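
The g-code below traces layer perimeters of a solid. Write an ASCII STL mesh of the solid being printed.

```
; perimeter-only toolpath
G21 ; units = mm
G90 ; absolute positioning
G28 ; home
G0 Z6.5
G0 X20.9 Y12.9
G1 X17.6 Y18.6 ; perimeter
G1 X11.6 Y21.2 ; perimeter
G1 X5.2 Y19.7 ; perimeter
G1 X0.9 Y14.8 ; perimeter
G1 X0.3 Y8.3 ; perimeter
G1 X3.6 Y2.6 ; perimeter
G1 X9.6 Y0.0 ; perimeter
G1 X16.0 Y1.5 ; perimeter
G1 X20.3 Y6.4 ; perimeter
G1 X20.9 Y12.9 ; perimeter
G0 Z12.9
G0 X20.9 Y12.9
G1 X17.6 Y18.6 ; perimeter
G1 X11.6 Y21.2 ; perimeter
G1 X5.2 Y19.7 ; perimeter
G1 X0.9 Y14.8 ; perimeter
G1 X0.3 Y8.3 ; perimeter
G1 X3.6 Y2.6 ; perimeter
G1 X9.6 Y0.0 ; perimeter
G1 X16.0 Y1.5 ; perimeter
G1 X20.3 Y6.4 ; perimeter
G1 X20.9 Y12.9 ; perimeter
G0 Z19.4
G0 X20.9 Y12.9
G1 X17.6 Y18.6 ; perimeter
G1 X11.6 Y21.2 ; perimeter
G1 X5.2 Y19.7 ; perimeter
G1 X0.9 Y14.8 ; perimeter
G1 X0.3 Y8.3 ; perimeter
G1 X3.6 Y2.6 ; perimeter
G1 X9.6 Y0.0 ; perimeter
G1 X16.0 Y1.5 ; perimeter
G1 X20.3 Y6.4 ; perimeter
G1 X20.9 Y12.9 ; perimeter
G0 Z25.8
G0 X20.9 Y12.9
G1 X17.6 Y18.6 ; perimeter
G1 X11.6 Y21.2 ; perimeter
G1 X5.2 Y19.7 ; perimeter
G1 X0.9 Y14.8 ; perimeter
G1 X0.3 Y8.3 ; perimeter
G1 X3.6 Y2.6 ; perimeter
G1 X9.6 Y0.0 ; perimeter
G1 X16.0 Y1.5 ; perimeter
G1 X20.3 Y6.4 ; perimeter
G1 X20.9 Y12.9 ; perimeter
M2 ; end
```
solid part
  facet normal 0.0000 0.0000 -1.0000
    outer loop
      vertex 11.6 21.2 0.0
      vertex 17.6 18.6 0.0
      vertex 20.9 12.9 0.0
    endloop
  endfacet
  facet normal 0.0000 0.0000 -1.0000
    outer loop
      vertex 5.2 19.7 0.0
      vertex 11.6 21.2 0.0
      vertex 20.9 12.9 0.0
    endloop
  endfacet
  facet normal 0.0000 0.0000 -1.0000
    outer loop
      vertex 0.9 14.8 0.0
      vertex 5.2 19.7 0.0
      vertex 20.9 12.9 0.0
    endloop
  endfacet
  facet normal 0.0000 0.0000 -1.0000
    outer loop
      vertex 0.3 8.3 0.0
      vertex 0.9 14.8 0.0
      vertex 20.9 12.9 0.0
    endloop
  endfacet
  facet normal 0.0000 0.0000 -1.0000
    outer loop
      vertex 3.6 2.6 0.0
      vertex 0.3 8.3 0.0
      vertex 20.9 12.9 0.0
    endloop
  endfacet
  facet normal 0.0000 0.0000 -1.0000
    outer loop
      vertex 9.6 0.0 0.0
      vertex 3.6 2.6 0.0
      vertex 20.9 12.9 0.0
    endloop
  endfacet
  facet normal 0.0000 0.0000 -1.0000
    outer loop
      vertex 16.0 1.5 0.0
      vertex 9.6 0.0 0.0
      vertex 20.9 12.9 0.0
    endloop
  endfacet
  facet normal 0.0000 0.0000 -1.0000
    outer loop
      vertex 20.3 6.4 0.0
      vertex 16.0 1.5 0.0
      vertex 20.9 12.9 0.0
    endloop
  endfacet
  facet normal 0.0000 0.0000 1.0000
    outer loop
      vertex 20.9 12.9 25.8
      vertex 17.6 18.6 25.8
      vertex 11.6 21.2 25.8
    endloop
  endfacet
  facet normal 0.0000 0.0000 1.0000
    outer loop
      vertex 20.9 12.9 25.8
      vertex 11.6 21.2 25.8
      vertex 5.2 19.7 25.8
    endloop
  endfacet
  facet normal 0.0000 0.0000 1.0000
    outer loop
      vertex 20.9 12.9 25.8
      vertex 5.2 19.7 25.8
      vertex 0.9 14.8 25.8
    endloop
  endfacet
  facet normal 0.0000 0.0000 1.0000
    outer loop
      vertex 20.9 12.9 25.8
      vertex 0.9 14.8 25.8
      vertex 0.3 8.3 25.8
    endloop
  endfacet
  facet normal 0.0000 0.0000 1.0000
    outer loop
      vertex 20.9 12.9 25.8
      vertex 0.3 8.3 25.8
      vertex 3.6 2.6 25.8
    endloop
  endfacet
  facet normal 0.0000 0.0000 1.0000
    outer loop
      vertex 20.9 12.9 25.8
      vertex 3.6 2.6 25.8
      vertex 9.6 0.0 25.8
    endloop
  endfacet
  facet normal 0.0000 0.0000 1.0000
    outer loop
      vertex 20.9 12.9 25.8
      vertex 9.6 0.0 25.8
      vertex 16.0 1.5 25.8
    endloop
  endfacet
  facet normal 0.0000 0.0000 1.0000
    outer loop
      vertex 20.9 12.9 25.8
      vertex 16.0 1.5 25.8
      vertex 20.3 6.4 25.8
    endloop
  endfacet
  facet normal 0.8654 0.5010 0.0000
    outer loop
      vertex 20.9 12.9 0.0
      vertex 17.6 18.6 0.0
      vertex 17.6 18.6 25.8
    endloop
  endfacet
  facet normal 0.8654 0.5010 0.0000
    outer loop
      vertex 20.9 12.9 0.0
      vertex 17.6 18.6 25.8
      vertex 20.9 12.9 25.8
    endloop
  endfacet
  facet normal 0.3976 0.9176 0.0000
    outer loop
      vertex 17.6 18.6 0.0
      vertex 11.6 21.2 0.0
      vertex 11.6 21.2 25.8
    endloop
  endfacet
  facet normal 0.3976 0.9176 0.0000
    outer loop
      vertex 17.6 18.6 0.0
      vertex 11.6 21.2 25.8
      vertex 17.6 18.6 25.8
    endloop
  endfacet
  facet normal -0.2282 0.9736 0.0000
    outer loop
      vertex 11.6 21.2 0.0
      vertex 5.2 19.7 0.0
      vertex 5.2 19.7 25.8
    endloop
  endfacet
  facet normal -0.2282 0.9736 0.0000
    outer loop
      vertex 11.6 21.2 0.0
      vertex 5.2 19.7 25.8
      vertex 11.6 21.2 25.8
    endloop
  endfacet
  facet normal -0.7516 0.6596 0.0000
    outer loop
      vertex 5.2 19.7 0.0
      vertex 0.9 14.8 0.0
      vertex 0.9 14.8 25.8
    endloop
  endfacet
  facet normal -0.7516 0.6596 0.0000
    outer loop
      vertex 5.2 19.7 0.0
      vertex 0.9 14.8 25.8
      vertex 5.2 19.7 25.8
    endloop
  endfacet
  facet normal -0.9958 0.0919 0.0000
    outer loop
      vertex 0.9 14.8 0.0
      vertex 0.3 8.3 0.0
      vertex 0.3 8.3 25.8
    endloop
  endfacet
  facet normal -0.9958 0.0919 0.0000
    outer loop
      vertex 0.9 14.8 0.0
      vertex 0.3 8.3 25.8
      vertex 0.9 14.8 25.8
    endloop
  endfacet
  facet normal -0.8654 -0.5010 0.0000
    outer loop
      vertex 0.3 8.3 0.0
      vertex 3.6 2.6 0.0
      vertex 3.6 2.6 25.8
    endloop
  endfacet
  facet normal -0.8654 -0.5010 0.0000
    outer loop
      vertex 0.3 8.3 0.0
      vertex 3.6 2.6 25.8
      vertex 0.3 8.3 25.8
    endloop
  endfacet
  facet normal -0.3976 -0.9176 0.0000
    outer loop
      vertex 3.6 2.6 0.0
      vertex 9.6 0.0 0.0
      vertex 9.6 0.0 25.8
    endloop
  endfacet
  facet normal -0.3976 -0.9176 0.0000
    outer loop
      vertex 3.6 2.6 0.0
      vertex 9.6 0.0 25.8
      vertex 3.6 2.6 25.8
    endloop
  endfacet
  facet normal 0.2282 -0.9736 0.0000
    outer loop
      vertex 9.6 0.0 0.0
      vertex 16.0 1.5 0.0
      vertex 16.0 1.5 25.8
    endloop
  endfacet
  facet normal 0.2282 -0.9736 0.0000
    outer loop
      vertex 9.6 0.0 0.0
      vertex 16.0 1.5 25.8
      vertex 9.6 0.0 25.8
    endloop
  endfacet
  facet normal 0.7516 -0.6596 0.0000
    outer loop
      vertex 16.0 1.5 0.0
      vertex 20.3 6.4 0.0
      vertex 20.3 6.4 25.8
    endloop
  endfacet
  facet normal 0.7516 -0.6596 0.0000
    outer loop
      vertex 16.0 1.5 0.0
      vertex 20.3 6.4 25.8
      vertex 16.0 1.5 25.8
    endloop
  endfacet
  facet normal 0.9958 -0.0919 0.0000
    outer loop
      vertex 20.3 6.4 0.0
      vertex 20.9 12.9 0.0
      vertex 20.9 12.9 25.8
    endloop
  endfacet
  facet normal 0.9958 -0.0919 0.0000
    outer loop
      vertex 20.3 6.4 0.0
      vertex 20.9 12.9 25.8
      vertex 20.3 6.4 25.8
    endloop
  endfacet
endsolid part

The G0 Z moves step by Δz≈6.5 mm. Every layer's G1 loop is the same polygon, so the solid is a straight extrusion of it from z=0 to z≈25.8. Closing with flat bottom and top caps and triangulating gives 36 facets — a regular 10-sided prism (a cylinder approximated with 10 flat sides), circumscribed radius ≈ 10.6 mm, height ≈ 25.8 mm.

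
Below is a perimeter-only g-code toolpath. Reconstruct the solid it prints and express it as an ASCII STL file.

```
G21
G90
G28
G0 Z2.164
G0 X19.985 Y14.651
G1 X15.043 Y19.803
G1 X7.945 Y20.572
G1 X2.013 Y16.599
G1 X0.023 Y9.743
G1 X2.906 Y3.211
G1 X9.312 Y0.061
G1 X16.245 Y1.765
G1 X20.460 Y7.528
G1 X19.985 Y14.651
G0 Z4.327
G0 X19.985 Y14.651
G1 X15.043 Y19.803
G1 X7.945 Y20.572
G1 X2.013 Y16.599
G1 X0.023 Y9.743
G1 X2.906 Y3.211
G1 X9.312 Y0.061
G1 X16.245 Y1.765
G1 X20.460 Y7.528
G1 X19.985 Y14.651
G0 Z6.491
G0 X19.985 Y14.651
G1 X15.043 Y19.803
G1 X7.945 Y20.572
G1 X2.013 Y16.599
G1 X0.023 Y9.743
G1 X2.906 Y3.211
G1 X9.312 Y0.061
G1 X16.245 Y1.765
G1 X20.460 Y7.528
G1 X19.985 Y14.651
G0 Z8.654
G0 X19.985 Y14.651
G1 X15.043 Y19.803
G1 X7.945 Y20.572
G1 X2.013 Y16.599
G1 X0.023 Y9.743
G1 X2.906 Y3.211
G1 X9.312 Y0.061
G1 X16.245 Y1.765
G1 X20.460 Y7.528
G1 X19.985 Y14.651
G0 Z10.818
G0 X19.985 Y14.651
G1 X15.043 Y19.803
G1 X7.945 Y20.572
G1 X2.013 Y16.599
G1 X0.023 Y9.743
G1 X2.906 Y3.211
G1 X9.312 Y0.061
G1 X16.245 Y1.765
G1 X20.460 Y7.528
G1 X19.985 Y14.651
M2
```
solid part
  facet normal 0.0000 0.0000 -1.0000
    outer loop
      vertex 7.945 20.572 0.000
      vertex 15.043 19.803 0.000
      vertex 19.985 14.651 0.000
    endloop
  endfacet
  facet normal 0.0000 0.0000 -1.0000
    outer loop
      vertex 2.013 16.599 0.000
      vertex 7.945 20.572 0.000
      vertex 19.985 14.651 0.000
    endloop
  endfacet
  facet normal 0.0000 0.0000 -1.0000
    outer loop
      vertex 0.023 9.743 0.000
      vertex 2.013 16.599 0.000
      vertex 19.985 14.651 0.000
    endloop
  endfacet
  facet normal 0.0000 0.0000 -1.0000
    outer loop
      vertex 2.906 3.211 0.000
      vertex 0.023 9.743 0.000
      vertex 19.985 14.651 0.000
    endloop
  endfacet
  facet normal 0.0000 0.0000 -1.0000
    outer loop
      vertex 9.312 0.061 0.000
      vertex 2.906 3.211 0.000
      vertex 19.985 14.651 0.000
    endloop
  endfacet
  facet normal 0.0000 0.0000 -1.0000
    outer loop
      vertex 16.245 1.765 0.000
      vertex 9.312 0.061 0.000
      vertex 19.985 14.651 0.000
    endloop
  endfacet
  facet normal 0.0000 0.0000 -1.0000
    outer loop
      vertex 20.460 7.528 0.000
      vertex 16.245 1.765 0.000
      vertex 19.985 14.651 0.000
    endloop
  endfacet
  facet normal 0.0000 0.0000 1.0000
    outer loop
      vertex 19.985 14.651 10.818
      vertex 15.043 19.803 10.818
      vertex 7.945 20.572 10.818
    endloop
  endfacet
  facet normal 0.0000 0.0000 1.0000
    outer loop
      vertex 19.985 14.651 10.818
      vertex 7.945 20.572 10.818
      vertex 2.013 16.599 10.818
    endloop
  endfacet
  facet normal 0.0000 0.0000 1.0000
    outer loop
      vertex 19.985 14.651 10.818
      vertex 2.013 16.599 10.818
      vertex 0.023 9.743 10.818
    endloop
  endfacet
  facet normal 0.0000 0.0000 1.0000
    outer loop
      vertex 19.985 14.651 10.818
      vertex 0.023 9.743 10.818
      vertex 2.906 3.211 10.818
    endloop
  endfacet
  facet normal 0.0000 0.0000 1.0000
    outer loop
      vertex 19.985 14.651 10.818
      vertex 2.906 3.211 10.818
      vertex 9.312 0.061 10.818
    endloop
  endfacet
  facet normal 0.0000 0.0000 1.0000
    outer loop
      vertex 19.985 14.651 10.818
      vertex 9.312 0.061 10.818
      vertex 16.245 1.765 10.818
    endloop
  endfacet
  facet normal 0.0000 0.0000 1.0000
    outer loop
      vertex 19.985 14.651 10.818
      vertex 16.245 1.765 10.818
      vertex 20.460 7.528 10.818
    endloop
  endfacet
  facet normal 0.7217 0.6922 0.0000
    outer loop
      vertex 19.985 14.651 0.000
      vertex 15.043 19.803 0.000
      vertex 15.043 19.803 10.818
    endloop
  endfacet
  facet normal 0.7217 0.6922 0.0000
    outer loop
      vertex 19.985 14.651 0.000
      vertex 15.043 19.803 10.818
      vertex 19.985 14.651 10.818
    endloop
  endfacet
  facet normal 0.1077 0.9942 0.0000
    outer loop
      vertex 15.043 19.803 0.000
      vertex 7.945 20.572 0.000
      vertex 7.945 20.572 10.818
    endloop
  endfacet
  facet normal 0.1077 0.9942 0.0000
    outer loop
      vertex 15.043 19.803 0.000
      vertex 7.945 20.572 10.818
      vertex 15.043 19.803 10.818
    endloop
  endfacet
  facet normal -0.5565 0.8309 0.0000
    outer loop
      vertex 7.945 20.572 0.000
      vertex 2.013 16.599 0.000
      vertex 2.013 16.599 10.818
    endloop
  endfacet
  facet normal -0.5565 0.8309 0.0000
    outer loop
      vertex 7.945 20.572 0.000
      vertex 2.013 16.599 10.818
      vertex 7.945 20.572 10.818
    endloop
  endfacet
  facet normal -0.9604 0.2788 0.0000
    outer loop
      vertex 2.013 16.599 0.000
      vertex 0.023 9.743 0.000
      vertex 0.023 9.743 10.818
    endloop
  endfacet
  facet normal -0.9604 0.2788 0.0000
    outer loop
      vertex 2.013 16.599 0.000
      vertex 0.023 9.743 10.818
      vertex 2.013 16.599 10.818
    endloop
  endfacet
  facet normal -0.9149 -0.4038 0.0000
    outer loop
      vertex 0.023 9.743 0.000
      vertex 2.906 3.211 0.000
      vertex 2.906 3.211 10.818
    endloop
  endfacet
  facet normal -0.9149 -0.4038 0.0000
    outer loop
      vertex 0.023 9.743 0.000
      vertex 2.906 3.211 10.818
      vertex 0.023 9.743 10.818
    endloop
  endfacet
  facet normal -0.4413 -0.8974 0.0000
    outer loop
      vertex 2.906 3.211 0.000
      vertex 9.312 0.061 0.000
      vertex 9.312 0.061 10.818
    endloop
  endfacet
  facet normal -0.4413 -0.8974 0.0000
    outer loop
      vertex 2.906 3.211 0.000
      vertex 9.312 0.061 10.818
      vertex 2.906 3.211 10.818
    endloop
  endfacet
  facet normal 0.2387 -0.9711 0.0000
    outer loop
      vertex 9.312 0.061 0.000
      vertex 16.245 1.765 0.000
      vertex 16.245 1.765 10.818
    endloop
  endfacet
  facet normal 0.2387 -0.9711 0.0000
    outer loop
      vertex 9.312 0.061 0.000
      vertex 16.245 1.765 10.818
      vertex 9.312 0.061 10.818
    endloop
  endfacet
  facet normal 0.8072 -0.5903 0.0000
    outer loop
      vertex 16.245 1.765 0.000
      vertex 20.460 7.528 0.000
      vertex 20.460 7.528 10.818
    endloop
  endfacet
  facet normal 0.8072 -0.5903 0.0000
    outer loop
      vertex 16.245 1.765 0.000
      vertex 20.460 7.528 10.818
      vertex 16.245 1.765 10.818
    endloop
  endfacet
  facet normal 0.9978 0.0665 0.0000
    outer loop
      vertex 20.460 7.528 0.000
      vertex 19.985 14.651 0.000
      vertex 19.985 14.651 10.818
    endloop
  endfacet
  facet normal 0.9978 0.0665 0.0000
    outer loop
      vertex 20.460 7.528 0.000
      vertex 19.985 14.651 10.818
      vertex 20.460 7.528 10.818
    endloop
  endfacet
endsolid part

The G0 Z moves step by Δz≈2.164 mm. Every layer's G1 loop is the same polygon, so the solid is a straight extrusion of it from z=0 to z≈10.8. Closing with flat bottom and top caps and triangulating gives 32 facets — a regular 9-sided prism (a cylinder approximated with 9 flat sides), circumscribed radius ≈ 10.4 mm, height ≈ 10.8 mm.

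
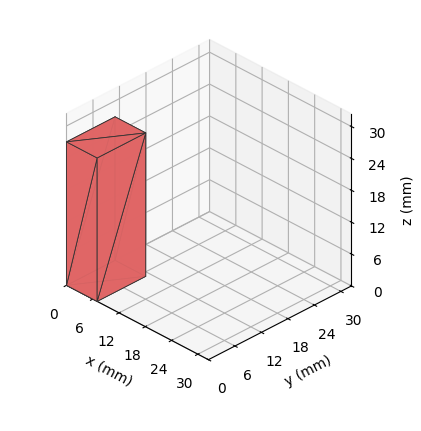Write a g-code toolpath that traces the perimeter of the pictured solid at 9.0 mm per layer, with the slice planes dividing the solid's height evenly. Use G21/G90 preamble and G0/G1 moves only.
Reading the render: the shape is a rectangular box, roughly 7 × 11 mm footprint and 27 mm tall (dimensions read to the nearest mm from the axis ticks). For the g-code, the solid's height is divided into equal slices at the stated Δz and each level perimeter traced with G1 moves after a G0 lift.

; perimeter-only toolpath
G21 ; units = mm
G90 ; absolute positioning
G28 ; home
; layer 1
G0 Z9.0
G0 X0.0 Y0.0
G1 X7.0 Y0.0
G1 X7.0 Y11.0
G1 X0.0 Y11.0
G1 X0.0 Y0.0
; layer 2
G0 Z18.0
G0 X0.0 Y0.0
G1 X7.0 Y0.0
G1 X7.0 Y11.0
G1 X0.0 Y11.0
G1 X0.0 Y0.0
; layer 3
G0 Z27.0
G0 X0.0 Y0.0
G1 X7.0 Y0.0
G1 X7.0 Y11.0
G1 X0.0 Y11.0
G1 X0.0 Y0.0
M2 ; end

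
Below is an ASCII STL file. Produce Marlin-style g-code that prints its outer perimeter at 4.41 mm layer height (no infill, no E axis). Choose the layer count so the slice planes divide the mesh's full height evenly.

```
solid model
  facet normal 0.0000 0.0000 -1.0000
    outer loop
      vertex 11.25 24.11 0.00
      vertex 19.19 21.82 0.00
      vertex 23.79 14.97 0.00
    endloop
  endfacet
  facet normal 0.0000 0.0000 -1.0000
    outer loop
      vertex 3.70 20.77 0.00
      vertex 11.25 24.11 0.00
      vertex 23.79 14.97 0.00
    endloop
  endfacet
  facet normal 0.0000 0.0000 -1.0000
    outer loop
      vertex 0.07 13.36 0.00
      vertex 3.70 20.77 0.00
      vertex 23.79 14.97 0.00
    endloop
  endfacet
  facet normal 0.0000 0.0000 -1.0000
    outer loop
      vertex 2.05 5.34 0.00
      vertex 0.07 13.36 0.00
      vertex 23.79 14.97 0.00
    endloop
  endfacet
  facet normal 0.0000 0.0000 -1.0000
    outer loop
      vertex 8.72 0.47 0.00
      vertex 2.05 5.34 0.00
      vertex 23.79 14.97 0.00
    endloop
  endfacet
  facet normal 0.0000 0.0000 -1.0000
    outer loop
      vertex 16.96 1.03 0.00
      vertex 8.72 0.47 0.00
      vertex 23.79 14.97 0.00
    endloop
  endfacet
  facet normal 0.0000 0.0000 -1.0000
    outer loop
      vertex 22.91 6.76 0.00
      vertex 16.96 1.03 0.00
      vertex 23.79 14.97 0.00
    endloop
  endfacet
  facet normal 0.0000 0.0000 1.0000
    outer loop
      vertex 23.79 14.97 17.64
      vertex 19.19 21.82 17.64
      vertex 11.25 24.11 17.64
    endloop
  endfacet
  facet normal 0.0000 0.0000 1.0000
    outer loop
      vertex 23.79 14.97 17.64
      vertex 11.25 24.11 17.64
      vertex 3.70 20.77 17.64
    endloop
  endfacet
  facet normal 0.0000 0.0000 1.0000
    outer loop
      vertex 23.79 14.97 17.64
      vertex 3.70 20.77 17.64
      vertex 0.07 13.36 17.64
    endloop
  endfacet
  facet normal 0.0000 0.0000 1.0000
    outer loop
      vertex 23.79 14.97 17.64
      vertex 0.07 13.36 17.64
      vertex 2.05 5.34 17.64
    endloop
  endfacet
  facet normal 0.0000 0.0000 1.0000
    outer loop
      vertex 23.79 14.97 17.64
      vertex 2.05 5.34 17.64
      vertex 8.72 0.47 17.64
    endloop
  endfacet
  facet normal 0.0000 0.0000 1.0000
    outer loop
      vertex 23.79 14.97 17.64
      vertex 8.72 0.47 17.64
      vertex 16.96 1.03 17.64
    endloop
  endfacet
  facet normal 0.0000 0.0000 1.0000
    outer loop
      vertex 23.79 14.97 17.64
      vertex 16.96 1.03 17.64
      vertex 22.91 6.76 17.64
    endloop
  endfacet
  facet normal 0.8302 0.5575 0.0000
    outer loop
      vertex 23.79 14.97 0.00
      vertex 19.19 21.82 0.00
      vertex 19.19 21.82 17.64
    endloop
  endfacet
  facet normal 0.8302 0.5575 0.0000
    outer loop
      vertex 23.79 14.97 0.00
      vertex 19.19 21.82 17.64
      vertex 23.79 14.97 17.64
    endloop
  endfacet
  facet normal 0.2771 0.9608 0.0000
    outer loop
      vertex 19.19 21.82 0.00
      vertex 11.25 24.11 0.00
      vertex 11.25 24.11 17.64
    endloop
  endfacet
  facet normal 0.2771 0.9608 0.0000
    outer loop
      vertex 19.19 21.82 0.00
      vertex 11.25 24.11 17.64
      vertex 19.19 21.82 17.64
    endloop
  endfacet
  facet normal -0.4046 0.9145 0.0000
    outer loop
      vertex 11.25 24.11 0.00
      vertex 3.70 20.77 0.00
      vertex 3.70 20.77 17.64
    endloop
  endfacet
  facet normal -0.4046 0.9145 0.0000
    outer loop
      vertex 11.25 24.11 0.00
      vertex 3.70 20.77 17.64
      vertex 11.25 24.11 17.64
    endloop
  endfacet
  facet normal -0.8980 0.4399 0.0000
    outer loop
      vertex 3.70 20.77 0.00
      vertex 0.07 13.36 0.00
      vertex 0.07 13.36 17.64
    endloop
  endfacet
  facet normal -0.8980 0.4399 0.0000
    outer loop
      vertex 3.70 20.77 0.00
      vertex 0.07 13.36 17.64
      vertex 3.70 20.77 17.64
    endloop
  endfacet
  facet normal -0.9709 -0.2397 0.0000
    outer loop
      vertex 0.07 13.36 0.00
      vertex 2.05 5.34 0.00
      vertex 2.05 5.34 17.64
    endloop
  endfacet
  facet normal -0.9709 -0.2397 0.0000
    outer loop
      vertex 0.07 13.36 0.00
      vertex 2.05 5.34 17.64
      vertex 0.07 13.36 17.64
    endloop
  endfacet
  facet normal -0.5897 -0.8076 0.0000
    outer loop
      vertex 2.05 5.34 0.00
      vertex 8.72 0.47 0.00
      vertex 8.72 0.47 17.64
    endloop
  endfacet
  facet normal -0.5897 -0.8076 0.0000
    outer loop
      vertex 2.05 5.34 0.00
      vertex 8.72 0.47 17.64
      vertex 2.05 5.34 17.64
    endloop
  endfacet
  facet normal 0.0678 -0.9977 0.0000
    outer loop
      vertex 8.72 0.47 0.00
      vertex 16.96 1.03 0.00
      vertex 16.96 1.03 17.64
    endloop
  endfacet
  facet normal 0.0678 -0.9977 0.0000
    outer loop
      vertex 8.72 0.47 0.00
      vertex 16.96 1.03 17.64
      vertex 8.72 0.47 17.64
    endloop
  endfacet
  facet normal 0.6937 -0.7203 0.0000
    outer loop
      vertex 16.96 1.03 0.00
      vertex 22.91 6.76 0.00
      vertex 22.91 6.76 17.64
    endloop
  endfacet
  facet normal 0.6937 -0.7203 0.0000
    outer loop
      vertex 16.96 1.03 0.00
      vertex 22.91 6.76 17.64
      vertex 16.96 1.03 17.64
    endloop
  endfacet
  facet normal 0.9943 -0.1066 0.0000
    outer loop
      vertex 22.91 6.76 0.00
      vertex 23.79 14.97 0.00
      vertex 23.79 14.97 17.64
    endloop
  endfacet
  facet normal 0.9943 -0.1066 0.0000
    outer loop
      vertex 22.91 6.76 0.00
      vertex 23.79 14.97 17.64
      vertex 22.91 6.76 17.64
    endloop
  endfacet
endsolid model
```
; perimeter-only toolpath
G21 ; units = mm
G90 ; absolute positioning
G28 ; home
; layer 1
G0 Z4.41
G0 X23.79 Y14.97
G1 X19.19 Y21.82
G1 X11.25 Y24.11
G1 X3.70 Y20.77
G1 X0.07 Y13.36
G1 X2.05 Y5.34
G1 X8.72 Y0.47
G1 X16.96 Y1.03
G1 X22.91 Y6.76
G1 X23.79 Y14.97
; layer 2
G0 Z8.82
G0 X23.79 Y14.97
G1 X19.19 Y21.82
G1 X11.25 Y24.11
G1 X3.70 Y20.77
G1 X0.07 Y13.36
G1 X2.05 Y5.34
G1 X8.72 Y0.47
G1 X16.96 Y1.03
G1 X22.91 Y6.76
G1 X23.79 Y14.97
; layer 3
G0 Z13.23
G0 X23.79 Y14.97
G1 X19.19 Y21.82
G1 X11.25 Y24.11
G1 X3.70 Y20.77
G1 X0.07 Y13.36
G1 X2.05 Y5.34
G1 X8.72 Y0.47
G1 X16.96 Y1.03
G1 X22.91 Y6.76
G1 X23.79 Y14.97
; layer 4
G0 Z17.64
G0 X23.79 Y14.97
G1 X19.19 Y21.82
G1 X11.25 Y24.11
G1 X3.70 Y20.77
G1 X0.07 Y13.36
G1 X2.05 Y5.34
G1 X8.72 Y0.47
G1 X16.96 Y1.03
G1 X22.91 Y6.76
G1 X23.79 Y14.97
M2 ; end

The solid is a regular 9-sided prism (a cylinder approximated with 9 flat sides), circumscribed radius ≈ 12.1 mm, height ≈ 17.6 mm. Slicing at Δz = 4.41 mm — 4 equal slices spanning the solid's height, so layer i sits at z = i·h/4 — gives 4 non-empty perimeters. Each is a 9-segment closed polygon; G0 lifts to the layer z and rapids to the start vertex, then G1 traces the edges.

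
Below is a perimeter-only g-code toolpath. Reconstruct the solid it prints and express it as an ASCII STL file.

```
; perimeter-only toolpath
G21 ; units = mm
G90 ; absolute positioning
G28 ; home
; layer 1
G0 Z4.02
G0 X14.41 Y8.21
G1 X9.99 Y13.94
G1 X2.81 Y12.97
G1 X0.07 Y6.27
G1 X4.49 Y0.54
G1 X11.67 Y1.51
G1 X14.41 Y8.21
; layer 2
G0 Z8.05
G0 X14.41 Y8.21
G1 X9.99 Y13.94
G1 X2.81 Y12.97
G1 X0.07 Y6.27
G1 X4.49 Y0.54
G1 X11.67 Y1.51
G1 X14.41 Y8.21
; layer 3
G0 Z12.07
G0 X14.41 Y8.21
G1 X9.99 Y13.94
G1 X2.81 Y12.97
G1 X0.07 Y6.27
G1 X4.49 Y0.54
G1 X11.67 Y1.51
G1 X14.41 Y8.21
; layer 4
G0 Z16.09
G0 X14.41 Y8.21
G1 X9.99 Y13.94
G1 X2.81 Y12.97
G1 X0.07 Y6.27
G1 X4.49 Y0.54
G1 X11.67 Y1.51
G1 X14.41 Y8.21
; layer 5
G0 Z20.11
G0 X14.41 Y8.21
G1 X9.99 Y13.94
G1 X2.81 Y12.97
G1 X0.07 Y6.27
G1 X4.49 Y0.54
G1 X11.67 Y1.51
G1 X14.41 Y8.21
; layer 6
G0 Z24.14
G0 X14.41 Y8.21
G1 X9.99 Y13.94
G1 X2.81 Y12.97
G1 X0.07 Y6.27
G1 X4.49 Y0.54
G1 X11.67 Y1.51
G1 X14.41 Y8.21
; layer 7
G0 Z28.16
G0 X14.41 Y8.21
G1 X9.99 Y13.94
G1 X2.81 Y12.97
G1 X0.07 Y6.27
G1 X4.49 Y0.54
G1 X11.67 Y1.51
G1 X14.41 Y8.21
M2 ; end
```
solid part
  facet normal 0.0000 0.0000 -1.0000
    outer loop
      vertex 2.81 12.97 0.00
      vertex 9.99 13.94 0.00
      vertex 14.41 8.21 0.00
    endloop
  endfacet
  facet normal 0.0000 0.0000 -1.0000
    outer loop
      vertex 0.07 6.27 0.00
      vertex 2.81 12.97 0.00
      vertex 14.41 8.21 0.00
    endloop
  endfacet
  facet normal 0.0000 0.0000 -1.0000
    outer loop
      vertex 4.49 0.54 0.00
      vertex 0.07 6.27 0.00
      vertex 14.41 8.21 0.00
    endloop
  endfacet
  facet normal 0.0000 0.0000 -1.0000
    outer loop
      vertex 11.67 1.51 0.00
      vertex 4.49 0.54 0.00
      vertex 14.41 8.21 0.00
    endloop
  endfacet
  facet normal 0.0000 0.0000 1.0000
    outer loop
      vertex 14.41 8.21 28.16
      vertex 9.99 13.94 28.16
      vertex 2.81 12.97 28.16
    endloop
  endfacet
  facet normal 0.0000 0.0000 1.0000
    outer loop
      vertex 14.41 8.21 28.16
      vertex 2.81 12.97 28.16
      vertex 0.07 6.27 28.16
    endloop
  endfacet
  facet normal 0.0000 0.0000 1.0000
    outer loop
      vertex 14.41 8.21 28.16
      vertex 0.07 6.27 28.16
      vertex 4.49 0.54 28.16
    endloop
  endfacet
  facet normal 0.0000 0.0000 1.0000
    outer loop
      vertex 14.41 8.21 28.16
      vertex 4.49 0.54 28.16
      vertex 11.67 1.51 28.16
    endloop
  endfacet
  facet normal 0.7918 0.6108 0.0000
    outer loop
      vertex 14.41 8.21 0.00
      vertex 9.99 13.94 0.00
      vertex 9.99 13.94 28.16
    endloop
  endfacet
  facet normal 0.7918 0.6108 0.0000
    outer loop
      vertex 14.41 8.21 0.00
      vertex 9.99 13.94 28.16
      vertex 14.41 8.21 28.16
    endloop
  endfacet
  facet normal -0.1339 0.9910 0.0000
    outer loop
      vertex 9.99 13.94 0.00
      vertex 2.81 12.97 0.00
      vertex 2.81 12.97 28.16
    endloop
  endfacet
  facet normal -0.1339 0.9910 0.0000
    outer loop
      vertex 9.99 13.94 0.00
      vertex 2.81 12.97 28.16
      vertex 9.99 13.94 28.16
    endloop
  endfacet
  facet normal -0.9256 0.3785 0.0000
    outer loop
      vertex 2.81 12.97 0.00
      vertex 0.07 6.27 0.00
      vertex 0.07 6.27 28.16
    endloop
  endfacet
  facet normal -0.9256 0.3785 0.0000
    outer loop
      vertex 2.81 12.97 0.00
      vertex 0.07 6.27 28.16
      vertex 2.81 12.97 28.16
    endloop
  endfacet
  facet normal -0.7918 -0.6108 0.0000
    outer loop
      vertex 0.07 6.27 0.00
      vertex 4.49 0.54 0.00
      vertex 4.49 0.54 28.16
    endloop
  endfacet
  facet normal -0.7918 -0.6108 0.0000
    outer loop
      vertex 0.07 6.27 0.00
      vertex 4.49 0.54 28.16
      vertex 0.07 6.27 28.16
    endloop
  endfacet
  facet normal 0.1339 -0.9910 0.0000
    outer loop
      vertex 4.49 0.54 0.00
      vertex 11.67 1.51 0.00
      vertex 11.67 1.51 28.16
    endloop
  endfacet
  facet normal 0.1339 -0.9910 0.0000
    outer loop
      vertex 4.49 0.54 0.00
      vertex 11.67 1.51 28.16
      vertex 4.49 0.54 28.16
    endloop
  endfacet
  facet normal 0.9256 -0.3785 0.0000
    outer loop
      vertex 11.67 1.51 0.00
      vertex 14.41 8.21 0.00
      vertex 14.41 8.21 28.16
    endloop
  endfacet
  facet normal 0.9256 -0.3785 0.0000
    outer loop
      vertex 11.67 1.51 0.00
      vertex 14.41 8.21 28.16
      vertex 11.67 1.51 28.16
    endloop
  endfacet
endsolid part

The G0 Z moves step by Δz≈4.02 mm. Every layer's G1 loop is the same polygon, so the solid is a straight extrusion of it from z=0 to z≈28.2. Closing with flat bottom and top caps and triangulating gives 20 facets — a regular 6-sided prism (a cylinder approximated with 6 flat sides), circumscribed radius ≈ 7.24 mm, height ≈ 28.2 mm.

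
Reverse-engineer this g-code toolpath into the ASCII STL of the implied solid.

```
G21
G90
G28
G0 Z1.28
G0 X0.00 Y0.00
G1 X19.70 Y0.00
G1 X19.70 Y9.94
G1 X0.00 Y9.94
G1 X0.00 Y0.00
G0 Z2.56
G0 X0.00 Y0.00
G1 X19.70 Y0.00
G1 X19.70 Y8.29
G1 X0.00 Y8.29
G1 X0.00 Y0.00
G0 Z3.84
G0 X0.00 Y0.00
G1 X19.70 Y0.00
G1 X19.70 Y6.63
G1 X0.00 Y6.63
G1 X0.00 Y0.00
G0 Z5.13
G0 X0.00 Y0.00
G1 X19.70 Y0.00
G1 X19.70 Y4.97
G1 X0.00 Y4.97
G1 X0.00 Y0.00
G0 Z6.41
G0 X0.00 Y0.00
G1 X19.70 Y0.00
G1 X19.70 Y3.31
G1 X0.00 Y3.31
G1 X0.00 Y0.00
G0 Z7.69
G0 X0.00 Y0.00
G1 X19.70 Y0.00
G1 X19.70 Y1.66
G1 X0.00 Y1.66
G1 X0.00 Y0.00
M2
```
solid part
  facet normal 0.0000 0.0000 -1.0000
    outer loop
      vertex 19.70 11.60 0.00
      vertex 19.70 0.00 0.00
      vertex 0.00 0.00 0.00
    endloop
  endfacet
  facet normal 0.0000 0.0000 -1.0000
    outer loop
      vertex 0.00 11.60 0.00
      vertex 19.70 11.60 0.00
      vertex 0.00 0.00 0.00
    endloop
  endfacet
  facet normal 0.0000 -1.0000 0.0000
    outer loop
      vertex 0.00 0.00 0.00
      vertex 19.70 0.00 0.00
      vertex 19.70 0.00 8.97
    endloop
  endfacet
  facet normal 0.0000 -1.0000 0.0000
    outer loop
      vertex 0.00 0.00 0.00
      vertex 19.70 0.00 8.97
      vertex 0.00 0.00 8.97
    endloop
  endfacet
  facet normal 0.0000 0.6117 0.7911
    outer loop
      vertex 0.00 0.00 8.97
      vertex 19.70 0.00 8.97
      vertex 19.70 11.60 0.00
    endloop
  endfacet
  facet normal 0.0000 0.6117 0.7911
    outer loop
      vertex 0.00 0.00 8.97
      vertex 19.70 11.60 0.00
      vertex 0.00 11.60 0.00
    endloop
  endfacet
  facet normal -1.0000 0.0000 0.0000
    outer loop
      vertex 0.00 0.00 8.97
      vertex 0.00 11.60 0.00
      vertex 0.00 0.00 0.00
    endloop
  endfacet
  facet normal 1.0000 0.0000 0.0000
    outer loop
      vertex 19.70 0.00 0.00
      vertex 19.70 11.60 0.00
      vertex 19.70 0.00 8.97
    endloop
  endfacet
endsolid part

The G0 Z moves step by Δz≈1.28 mm. The G1 loops shrink linearly with z, so the solid tapers from its base footprint up to z≈8.97. Closing with a flat bottom cap and the tapered top and triangulating gives 8 facets — a wedge (ramp): 19.7 × 11.6 mm base, rising to 8.97 mm along the y=0 edge and sloping linearly to z=0 at y=11.6.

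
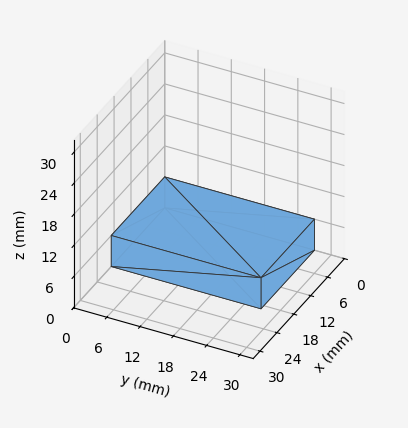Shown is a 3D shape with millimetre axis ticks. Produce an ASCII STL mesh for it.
Reading the render: the shape is a rectangular box, roughly 19 × 27 mm footprint and 6 mm tall (dimensions read to the nearest mm from the axis ticks). For the STL, each face is triangulated and given an outward normal.

solid part
  facet normal 0.0000 0.0000 -1.0000
    outer loop
      vertex 19.00 27.00 0.00
      vertex 19.00 0.00 0.00
      vertex 0.00 0.00 0.00
    endloop
  endfacet
  facet normal 0.0000 0.0000 -1.0000
    outer loop
      vertex 0.00 27.00 0.00
      vertex 19.00 27.00 0.00
      vertex 0.00 0.00 0.00
    endloop
  endfacet
  facet normal 0.0000 0.0000 1.0000
    outer loop
      vertex 0.00 0.00 6.00
      vertex 19.00 0.00 6.00
      vertex 19.00 27.00 6.00
    endloop
  endfacet
  facet normal 0.0000 0.0000 1.0000
    outer loop
      vertex 0.00 0.00 6.00
      vertex 19.00 27.00 6.00
      vertex 0.00 27.00 6.00
    endloop
  endfacet
  facet normal 0.0000 -1.0000 0.0000
    outer loop
      vertex 0.00 0.00 0.00
      vertex 19.00 0.00 0.00
      vertex 19.00 0.00 6.00
    endloop
  endfacet
  facet normal 0.0000 -1.0000 0.0000
    outer loop
      vertex 0.00 0.00 0.00
      vertex 19.00 0.00 6.00
      vertex 0.00 0.00 6.00
    endloop
  endfacet
  facet normal 0.0000 1.0000 0.0000
    outer loop
      vertex 19.00 27.00 6.00
      vertex 19.00 27.00 0.00
      vertex 0.00 27.00 0.00
    endloop
  endfacet
  facet normal 0.0000 1.0000 0.0000
    outer loop
      vertex 0.00 27.00 6.00
      vertex 19.00 27.00 6.00
      vertex 0.00 27.00 0.00
    endloop
  endfacet
  facet normal -1.0000 0.0000 0.0000
    outer loop
      vertex 0.00 27.00 6.00
      vertex 0.00 27.00 0.00
      vertex 0.00 0.00 0.00
    endloop
  endfacet
  facet normal -1.0000 0.0000 0.0000
    outer loop
      vertex 0.00 0.00 6.00
      vertex 0.00 27.00 6.00
      vertex 0.00 0.00 0.00
    endloop
  endfacet
  facet normal 1.0000 0.0000 0.0000
    outer loop
      vertex 19.00 0.00 0.00
      vertex 19.00 27.00 0.00
      vertex 19.00 27.00 6.00
    endloop
  endfacet
  facet normal 1.0000 0.0000 0.0000
    outer loop
      vertex 19.00 0.00 0.00
      vertex 19.00 27.00 6.00
      vertex 19.00 0.00 6.00
    endloop
  endfacet
endsolid part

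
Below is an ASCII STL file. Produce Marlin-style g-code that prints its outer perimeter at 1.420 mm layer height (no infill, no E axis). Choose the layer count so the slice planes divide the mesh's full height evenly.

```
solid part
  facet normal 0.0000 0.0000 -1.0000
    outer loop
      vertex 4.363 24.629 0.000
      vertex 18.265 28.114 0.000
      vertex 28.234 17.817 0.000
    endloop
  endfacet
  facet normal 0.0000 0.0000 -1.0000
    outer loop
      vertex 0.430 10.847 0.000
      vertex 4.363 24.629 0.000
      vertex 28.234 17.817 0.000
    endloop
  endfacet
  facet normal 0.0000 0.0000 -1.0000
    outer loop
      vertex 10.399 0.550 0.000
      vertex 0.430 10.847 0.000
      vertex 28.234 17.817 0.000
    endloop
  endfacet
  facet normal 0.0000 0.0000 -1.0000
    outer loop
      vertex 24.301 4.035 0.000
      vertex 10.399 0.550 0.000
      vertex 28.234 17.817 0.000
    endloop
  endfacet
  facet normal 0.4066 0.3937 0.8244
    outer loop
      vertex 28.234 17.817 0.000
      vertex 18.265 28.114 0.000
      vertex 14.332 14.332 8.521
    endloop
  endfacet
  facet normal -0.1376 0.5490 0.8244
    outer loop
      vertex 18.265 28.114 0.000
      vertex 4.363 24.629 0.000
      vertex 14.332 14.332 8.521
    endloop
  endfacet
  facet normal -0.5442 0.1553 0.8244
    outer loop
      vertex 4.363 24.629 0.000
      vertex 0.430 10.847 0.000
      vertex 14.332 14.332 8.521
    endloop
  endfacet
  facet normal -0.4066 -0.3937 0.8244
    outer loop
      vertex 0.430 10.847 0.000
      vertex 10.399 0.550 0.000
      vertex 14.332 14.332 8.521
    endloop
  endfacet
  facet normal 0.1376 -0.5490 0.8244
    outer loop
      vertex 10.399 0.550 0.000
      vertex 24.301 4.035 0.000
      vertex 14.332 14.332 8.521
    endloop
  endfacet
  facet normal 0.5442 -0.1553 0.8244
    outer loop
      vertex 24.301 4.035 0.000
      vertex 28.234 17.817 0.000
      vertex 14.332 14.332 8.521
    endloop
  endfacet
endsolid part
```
; perimeter-only toolpath
G21 ; units = mm
G90 ; absolute positioning
G28 ; home
; layer 1
G0 Z1.420
G0 X25.917 Y17.236
G1 X17.610 Y25.817
G1 X6.024 Y22.913
G1 X2.747 Y11.428
G1 X11.054 Y2.847
G1 X22.639 Y5.751
G1 X25.917 Y17.236
; layer 2
G0 Z2.840
G0 X23.600 Y16.655
G1 X16.954 Y23.520
G1 X7.686 Y21.197
G1 X5.064 Y12.009
G1 X11.710 Y5.144
G1 X20.978 Y7.467
G1 X23.600 Y16.655
; layer 3
G0 Z4.261
G0 X21.283 Y16.075
G1 X16.299 Y21.223
G1 X9.348 Y19.480
G1 X7.381 Y12.590
G1 X12.366 Y7.441
G1 X19.316 Y9.184
G1 X21.283 Y16.075
; layer 4
G0 Z5.681
G0 X18.966 Y15.494
G1 X15.643 Y18.926
G1 X11.009 Y17.764
G1 X9.698 Y13.170
G1 X13.021 Y9.738
G1 X17.655 Y10.900
G1 X18.966 Y15.494
; layer 5
G0 Z7.101
G0 X16.649 Y14.913
G1 X14.988 Y16.629
G1 X12.671 Y16.048
G1 X12.015 Y13.751
G1 X13.677 Y12.035
G1 X15.994 Y12.616
G1 X16.649 Y14.913
M2 ; end

The solid is a regular 6-sided pyramid, base circumscribed radius ≈ 14.3 mm, apex at z ≈ 8.52 mm. Slicing at Δz = 1.420 mm — 6 equal slices spanning the solid's height, so layer i sits at z = i·h/6 — gives 5 non-empty perimeters. Each is a 6-segment closed polygon; G0 lifts to the layer z and rapids to the start vertex, then G1 traces the edges. The cross-section shrinks linearly with z (the slice at the apex is degenerate and omitted).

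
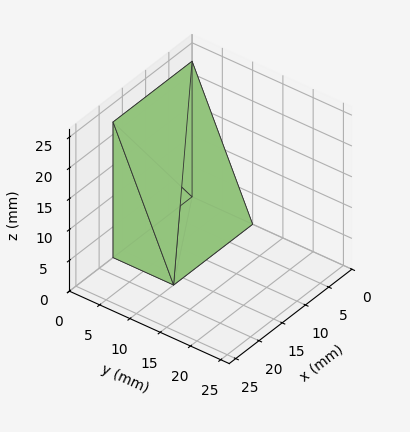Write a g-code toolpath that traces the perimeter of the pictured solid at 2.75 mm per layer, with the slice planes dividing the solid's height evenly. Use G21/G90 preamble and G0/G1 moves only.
Reading the render: the shape is a wedge (ramp): 17 × 10 mm base, rising to 22 mm along the y=0 edge and sloping linearly to z=0 at y=10 (dimensions read to the nearest mm from the axis ticks). For the g-code, the solid's height is divided into equal slices at the stated Δz and each level perimeter traced with G1 moves after a G0 lift.

; perimeter-only toolpath
G21 ; units = mm
G90 ; absolute positioning
G28 ; home
; layer 1
G0 Z2.75
G0 X0.00 Y0.00
G1 X17.00 Y0.00
G1 X17.00 Y8.75
G1 X0.00 Y8.75
G1 X0.00 Y0.00
; layer 2
G0 Z5.50
G0 X0.00 Y0.00
G1 X17.00 Y0.00
G1 X17.00 Y7.50
G1 X0.00 Y7.50
G1 X0.00 Y0.00
; layer 3
G0 Z8.25
G0 X0.00 Y0.00
G1 X17.00 Y0.00
G1 X17.00 Y6.25
G1 X0.00 Y6.25
G1 X0.00 Y0.00
; layer 4
G0 Z11.00
G0 X0.00 Y0.00
G1 X17.00 Y0.00
G1 X17.00 Y5.00
G1 X0.00 Y5.00
G1 X0.00 Y0.00
; layer 5
G0 Z13.75
G0 X0.00 Y0.00
G1 X17.00 Y0.00
G1 X17.00 Y3.75
G1 X0.00 Y3.75
G1 X0.00 Y0.00
; layer 6
G0 Z16.50
G0 X0.00 Y0.00
G1 X17.00 Y0.00
G1 X17.00 Y2.50
G1 X0.00 Y2.50
G1 X0.00 Y0.00
; layer 7
G0 Z19.25
G0 X0.00 Y0.00
G1 X17.00 Y0.00
G1 X17.00 Y1.25
G1 X0.00 Y1.25
G1 X0.00 Y0.00
M2 ; end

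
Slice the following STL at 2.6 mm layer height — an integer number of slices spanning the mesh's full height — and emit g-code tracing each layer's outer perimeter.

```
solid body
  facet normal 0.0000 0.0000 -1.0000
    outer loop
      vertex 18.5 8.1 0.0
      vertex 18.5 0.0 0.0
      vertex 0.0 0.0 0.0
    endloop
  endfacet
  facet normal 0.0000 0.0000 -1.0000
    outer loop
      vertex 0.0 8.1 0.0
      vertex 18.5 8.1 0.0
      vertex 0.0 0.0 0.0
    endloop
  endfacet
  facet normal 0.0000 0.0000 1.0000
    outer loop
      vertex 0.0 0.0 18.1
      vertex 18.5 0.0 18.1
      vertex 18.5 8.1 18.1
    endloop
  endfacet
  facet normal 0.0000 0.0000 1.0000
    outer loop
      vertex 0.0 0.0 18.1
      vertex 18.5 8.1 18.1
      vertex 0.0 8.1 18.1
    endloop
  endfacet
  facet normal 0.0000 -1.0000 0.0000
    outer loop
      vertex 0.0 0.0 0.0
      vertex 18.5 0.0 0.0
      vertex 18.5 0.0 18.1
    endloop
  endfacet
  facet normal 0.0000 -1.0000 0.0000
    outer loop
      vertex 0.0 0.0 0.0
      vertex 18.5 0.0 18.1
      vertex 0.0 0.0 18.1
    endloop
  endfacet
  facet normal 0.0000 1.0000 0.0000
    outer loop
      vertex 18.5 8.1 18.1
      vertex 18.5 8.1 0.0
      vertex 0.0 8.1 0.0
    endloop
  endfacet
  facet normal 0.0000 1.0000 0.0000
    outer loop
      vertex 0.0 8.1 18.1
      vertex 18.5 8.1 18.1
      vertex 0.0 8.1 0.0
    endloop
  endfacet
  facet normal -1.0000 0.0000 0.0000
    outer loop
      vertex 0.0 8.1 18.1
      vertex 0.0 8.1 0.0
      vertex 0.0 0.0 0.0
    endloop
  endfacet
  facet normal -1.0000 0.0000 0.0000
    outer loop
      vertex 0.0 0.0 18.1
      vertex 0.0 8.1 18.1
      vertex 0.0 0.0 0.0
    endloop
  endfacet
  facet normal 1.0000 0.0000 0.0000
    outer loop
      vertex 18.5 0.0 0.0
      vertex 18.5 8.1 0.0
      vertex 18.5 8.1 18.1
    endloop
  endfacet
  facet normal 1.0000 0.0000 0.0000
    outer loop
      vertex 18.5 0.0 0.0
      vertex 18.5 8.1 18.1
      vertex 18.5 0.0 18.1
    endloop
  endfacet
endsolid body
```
; perimeter-only toolpath
G21 ; units = mm
G90 ; absolute positioning
G28 ; home
; layer 1
G0 Z2.6
G0 X0.0 Y0.0
G1 X18.5 Y0.0
G1 X18.5 Y8.1
G1 X0.0 Y8.1
G1 X0.0 Y0.0
; layer 2
G0 Z5.2
G0 X0.0 Y0.0
G1 X18.5 Y0.0
G1 X18.5 Y8.1
G1 X0.0 Y8.1
G1 X0.0 Y0.0
; layer 3
G0 Z7.8
G0 X0.0 Y0.0
G1 X18.5 Y0.0
G1 X18.5 Y8.1
G1 X0.0 Y8.1
G1 X0.0 Y0.0
; layer 4
G0 Z10.3
G0 X0.0 Y0.0
G1 X18.5 Y0.0
G1 X18.5 Y8.1
G1 X0.0 Y8.1
G1 X0.0 Y0.0
; layer 5
G0 Z12.9
G0 X0.0 Y0.0
G1 X18.5 Y0.0
G1 X18.5 Y8.1
G1 X0.0 Y8.1
G1 X0.0 Y0.0
; layer 6
G0 Z15.5
G0 X0.0 Y0.0
G1 X18.5 Y0.0
G1 X18.5 Y8.1
G1 X0.0 Y8.1
G1 X0.0 Y0.0
; layer 7
G0 Z18.1
G0 X0.0 Y0.0
G1 X18.5 Y0.0
G1 X18.5 Y8.1
G1 X0.0 Y8.1
G1 X0.0 Y0.0
M2 ; end

The solid is a rectangular box, roughly 18.5 × 8.1 mm footprint and 18.1 mm tall. Slicing at Δz = 2.6 mm — 7 equal slices spanning the solid's height, so layer i sits at z = i·h/7 — gives 7 non-empty perimeters. Each is a 4-segment closed polygon; G0 lifts to the layer z and rapids to the start vertex, then G1 traces the edges.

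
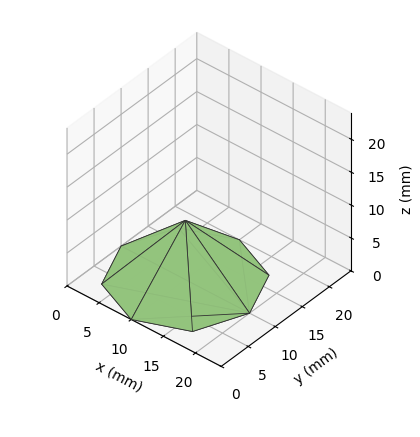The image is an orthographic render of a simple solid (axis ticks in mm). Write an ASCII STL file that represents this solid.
Reading the render: the shape is a regular 8-sided pyramid, base circumscribed radius ≈ 10 mm, apex at z ≈ 9 mm (dimensions read to the nearest mm from the axis ticks). For the STL, each face is triangulated and given an outward normal.

solid part
  facet normal 0.0000 0.0000 -1.0000
    outer loop
      vertex 10.000 20.000 0.000
      vertex 17.071 17.071 0.000
      vertex 20.000 10.000 0.000
    endloop
  endfacet
  facet normal 0.0000 0.0000 -1.0000
    outer loop
      vertex 2.929 17.071 0.000
      vertex 10.000 20.000 0.000
      vertex 20.000 10.000 0.000
    endloop
  endfacet
  facet normal 0.0000 0.0000 -1.0000
    outer loop
      vertex 0.000 10.000 0.000
      vertex 2.929 17.071 0.000
      vertex 20.000 10.000 0.000
    endloop
  endfacet
  facet normal 0.0000 0.0000 -1.0000
    outer loop
      vertex 2.929 2.929 0.000
      vertex 0.000 10.000 0.000
      vertex 20.000 10.000 0.000
    endloop
  endfacet
  facet normal 0.0000 0.0000 -1.0000
    outer loop
      vertex 10.000 0.000 0.000
      vertex 2.929 2.929 0.000
      vertex 20.000 10.000 0.000
    endloop
  endfacet
  facet normal 0.0000 0.0000 -1.0000
    outer loop
      vertex 17.071 2.929 0.000
      vertex 10.000 0.000 0.000
      vertex 20.000 10.000 0.000
    endloop
  endfacet
  facet normal 0.6447 0.2670 0.7163
    outer loop
      vertex 20.000 10.000 0.000
      vertex 17.071 17.071 0.000
      vertex 10.000 10.000 9.000
    endloop
  endfacet
  facet normal 0.2670 0.6447 0.7163
    outer loop
      vertex 17.071 17.071 0.000
      vertex 10.000 20.000 0.000
      vertex 10.000 10.000 9.000
    endloop
  endfacet
  facet normal -0.2670 0.6447 0.7163
    outer loop
      vertex 10.000 20.000 0.000
      vertex 2.929 17.071 0.000
      vertex 10.000 10.000 9.000
    endloop
  endfacet
  facet normal -0.6447 0.2670 0.7163
    outer loop
      vertex 2.929 17.071 0.000
      vertex 0.000 10.000 0.000
      vertex 10.000 10.000 9.000
    endloop
  endfacet
  facet normal -0.6447 -0.2670 0.7163
    outer loop
      vertex 0.000 10.000 0.000
      vertex 2.929 2.929 0.000
      vertex 10.000 10.000 9.000
    endloop
  endfacet
  facet normal -0.2670 -0.6447 0.7163
    outer loop
      vertex 2.929 2.929 0.000
      vertex 10.000 0.000 0.000
      vertex 10.000 10.000 9.000
    endloop
  endfacet
  facet normal 0.2670 -0.6447 0.7163
    outer loop
      vertex 10.000 0.000 0.000
      vertex 17.071 2.929 0.000
      vertex 10.000 10.000 9.000
    endloop
  endfacet
  facet normal 0.6447 -0.2670 0.7163
    outer loop
      vertex 17.071 2.929 0.000
      vertex 20.000 10.000 0.000
      vertex 10.000 10.000 9.000
    endloop
  endfacet
endsolid part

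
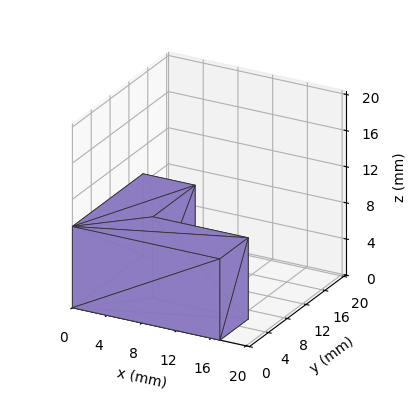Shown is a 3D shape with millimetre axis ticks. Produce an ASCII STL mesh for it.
Reading the render: the shape is an L-shaped prism: outer 17 × 15 mm, arm thicknesses ≈ 6 mm (horizontal) and 6 mm (vertical), extruded 9 mm in z (dimensions read to the nearest mm from the axis ticks). For the STL, each face is triangulated and given an outward normal.

solid part
  facet normal 0.0000 0.0000 -1.0000
    outer loop
      vertex 17.000 6.000 0.000
      vertex 17.000 0.000 0.000
      vertex 0.000 0.000 0.000
    endloop
  endfacet
  facet normal 0.0000 0.0000 -1.0000
    outer loop
      vertex 6.000 6.000 0.000
      vertex 17.000 6.000 0.000
      vertex 0.000 0.000 0.000
    endloop
  endfacet
  facet normal 0.0000 0.0000 -1.0000
    outer loop
      vertex 6.000 15.000 0.000
      vertex 6.000 6.000 0.000
      vertex 0.000 0.000 0.000
    endloop
  endfacet
  facet normal 0.0000 0.0000 -1.0000
    outer loop
      vertex 0.000 15.000 0.000
      vertex 6.000 15.000 0.000
      vertex 0.000 0.000 0.000
    endloop
  endfacet
  facet normal 0.0000 0.0000 1.0000
    outer loop
      vertex 0.000 0.000 9.000
      vertex 17.000 0.000 9.000
      vertex 17.000 6.000 9.000
    endloop
  endfacet
  facet normal 0.0000 0.0000 1.0000
    outer loop
      vertex 0.000 0.000 9.000
      vertex 17.000 6.000 9.000
      vertex 6.000 6.000 9.000
    endloop
  endfacet
  facet normal 0.0000 0.0000 1.0000
    outer loop
      vertex 0.000 0.000 9.000
      vertex 6.000 6.000 9.000
      vertex 6.000 15.000 9.000
    endloop
  endfacet
  facet normal 0.0000 0.0000 1.0000
    outer loop
      vertex 0.000 0.000 9.000
      vertex 6.000 15.000 9.000
      vertex 0.000 15.000 9.000
    endloop
  endfacet
  facet normal 0.0000 -1.0000 0.0000
    outer loop
      vertex 0.000 0.000 0.000
      vertex 17.000 0.000 0.000
      vertex 17.000 0.000 9.000
    endloop
  endfacet
  facet normal 0.0000 -1.0000 0.0000
    outer loop
      vertex 0.000 0.000 0.000
      vertex 17.000 0.000 9.000
      vertex 0.000 0.000 9.000
    endloop
  endfacet
  facet normal 1.0000 0.0000 0.0000
    outer loop
      vertex 17.000 0.000 0.000
      vertex 17.000 6.000 0.000
      vertex 17.000 6.000 9.000
    endloop
  endfacet
  facet normal 1.0000 0.0000 0.0000
    outer loop
      vertex 17.000 0.000 0.000
      vertex 17.000 6.000 9.000
      vertex 17.000 0.000 9.000
    endloop
  endfacet
  facet normal 0.0000 1.0000 0.0000
    outer loop
      vertex 17.000 6.000 0.000
      vertex 6.000 6.000 0.000
      vertex 6.000 6.000 9.000
    endloop
  endfacet
  facet normal 0.0000 1.0000 0.0000
    outer loop
      vertex 17.000 6.000 0.000
      vertex 6.000 6.000 9.000
      vertex 17.000 6.000 9.000
    endloop
  endfacet
  facet normal 1.0000 0.0000 0.0000
    outer loop
      vertex 6.000 6.000 0.000
      vertex 6.000 15.000 0.000
      vertex 6.000 15.000 9.000
    endloop
  endfacet
  facet normal 1.0000 0.0000 0.0000
    outer loop
      vertex 6.000 6.000 0.000
      vertex 6.000 15.000 9.000
      vertex 6.000 6.000 9.000
    endloop
  endfacet
  facet normal 0.0000 1.0000 0.0000
    outer loop
      vertex 6.000 15.000 0.000
      vertex 0.000 15.000 0.000
      vertex 0.000 15.000 9.000
    endloop
  endfacet
  facet normal 0.0000 1.0000 0.0000
    outer loop
      vertex 6.000 15.000 0.000
      vertex 0.000 15.000 9.000
      vertex 6.000 15.000 9.000
    endloop
  endfacet
  facet normal -1.0000 0.0000 0.0000
    outer loop
      vertex 0.000 15.000 0.000
      vertex 0.000 0.000 0.000
      vertex 0.000 0.000 9.000
    endloop
  endfacet
  facet normal -1.0000 0.0000 0.0000
    outer loop
      vertex 0.000 15.000 0.000
      vertex 0.000 0.000 9.000
      vertex 0.000 15.000 9.000
    endloop
  endfacet
endsolid part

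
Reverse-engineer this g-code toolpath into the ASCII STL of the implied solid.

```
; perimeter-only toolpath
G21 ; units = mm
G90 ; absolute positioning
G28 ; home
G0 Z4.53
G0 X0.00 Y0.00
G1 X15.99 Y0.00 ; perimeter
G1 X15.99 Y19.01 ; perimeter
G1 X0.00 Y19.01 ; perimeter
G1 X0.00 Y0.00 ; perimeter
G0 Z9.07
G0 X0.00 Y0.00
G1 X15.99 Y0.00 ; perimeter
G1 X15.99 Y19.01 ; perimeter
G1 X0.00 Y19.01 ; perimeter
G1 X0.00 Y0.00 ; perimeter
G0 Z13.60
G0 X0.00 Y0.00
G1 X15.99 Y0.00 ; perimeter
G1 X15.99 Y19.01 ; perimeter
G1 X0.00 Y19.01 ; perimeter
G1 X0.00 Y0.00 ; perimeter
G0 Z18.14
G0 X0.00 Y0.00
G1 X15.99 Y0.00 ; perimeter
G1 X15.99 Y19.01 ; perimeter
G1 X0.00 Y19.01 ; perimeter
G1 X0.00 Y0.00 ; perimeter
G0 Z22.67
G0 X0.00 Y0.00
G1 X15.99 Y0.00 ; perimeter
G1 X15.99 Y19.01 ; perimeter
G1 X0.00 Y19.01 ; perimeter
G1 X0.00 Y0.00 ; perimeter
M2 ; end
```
solid part
  facet normal 0.0000 0.0000 -1.0000
    outer loop
      vertex 15.99 19.01 0.00
      vertex 15.99 0.00 0.00
      vertex 0.00 0.00 0.00
    endloop
  endfacet
  facet normal 0.0000 0.0000 -1.0000
    outer loop
      vertex 0.00 19.01 0.00
      vertex 15.99 19.01 0.00
      vertex 0.00 0.00 0.00
    endloop
  endfacet
  facet normal 0.0000 0.0000 1.0000
    outer loop
      vertex 0.00 0.00 22.67
      vertex 15.99 0.00 22.67
      vertex 15.99 19.01 22.67
    endloop
  endfacet
  facet normal 0.0000 0.0000 1.0000
    outer loop
      vertex 0.00 0.00 22.67
      vertex 15.99 19.01 22.67
      vertex 0.00 19.01 22.67
    endloop
  endfacet
  facet normal 0.0000 -1.0000 0.0000
    outer loop
      vertex 0.00 0.00 0.00
      vertex 15.99 0.00 0.00
      vertex 15.99 0.00 22.67
    endloop
  endfacet
  facet normal 0.0000 -1.0000 0.0000
    outer loop
      vertex 0.00 0.00 0.00
      vertex 15.99 0.00 22.67
      vertex 0.00 0.00 22.67
    endloop
  endfacet
  facet normal 0.0000 1.0000 0.0000
    outer loop
      vertex 15.99 19.01 22.67
      vertex 15.99 19.01 0.00
      vertex 0.00 19.01 0.00
    endloop
  endfacet
  facet normal 0.0000 1.0000 0.0000
    outer loop
      vertex 0.00 19.01 22.67
      vertex 15.99 19.01 22.67
      vertex 0.00 19.01 0.00
    endloop
  endfacet
  facet normal -1.0000 0.0000 0.0000
    outer loop
      vertex 0.00 19.01 22.67
      vertex 0.00 19.01 0.00
      vertex 0.00 0.00 0.00
    endloop
  endfacet
  facet normal -1.0000 0.0000 0.0000
    outer loop
      vertex 0.00 0.00 22.67
      vertex 0.00 19.01 22.67
      vertex 0.00 0.00 0.00
    endloop
  endfacet
  facet normal 1.0000 0.0000 0.0000
    outer loop
      vertex 15.99 0.00 0.00
      vertex 15.99 19.01 0.00
      vertex 15.99 19.01 22.67
    endloop
  endfacet
  facet normal 1.0000 0.0000 0.0000
    outer loop
      vertex 15.99 0.00 0.00
      vertex 15.99 19.01 22.67
      vertex 15.99 0.00 22.67
    endloop
  endfacet
endsolid part

The G0 Z moves step by Δz≈4.53 mm. Every layer's G1 loop is the same polygon, so the solid is a straight extrusion of it from z=0 to z≈22.7. Closing with flat bottom and top caps and triangulating gives 12 facets — a rectangular box, roughly 16 × 19 mm footprint and 22.7 mm tall.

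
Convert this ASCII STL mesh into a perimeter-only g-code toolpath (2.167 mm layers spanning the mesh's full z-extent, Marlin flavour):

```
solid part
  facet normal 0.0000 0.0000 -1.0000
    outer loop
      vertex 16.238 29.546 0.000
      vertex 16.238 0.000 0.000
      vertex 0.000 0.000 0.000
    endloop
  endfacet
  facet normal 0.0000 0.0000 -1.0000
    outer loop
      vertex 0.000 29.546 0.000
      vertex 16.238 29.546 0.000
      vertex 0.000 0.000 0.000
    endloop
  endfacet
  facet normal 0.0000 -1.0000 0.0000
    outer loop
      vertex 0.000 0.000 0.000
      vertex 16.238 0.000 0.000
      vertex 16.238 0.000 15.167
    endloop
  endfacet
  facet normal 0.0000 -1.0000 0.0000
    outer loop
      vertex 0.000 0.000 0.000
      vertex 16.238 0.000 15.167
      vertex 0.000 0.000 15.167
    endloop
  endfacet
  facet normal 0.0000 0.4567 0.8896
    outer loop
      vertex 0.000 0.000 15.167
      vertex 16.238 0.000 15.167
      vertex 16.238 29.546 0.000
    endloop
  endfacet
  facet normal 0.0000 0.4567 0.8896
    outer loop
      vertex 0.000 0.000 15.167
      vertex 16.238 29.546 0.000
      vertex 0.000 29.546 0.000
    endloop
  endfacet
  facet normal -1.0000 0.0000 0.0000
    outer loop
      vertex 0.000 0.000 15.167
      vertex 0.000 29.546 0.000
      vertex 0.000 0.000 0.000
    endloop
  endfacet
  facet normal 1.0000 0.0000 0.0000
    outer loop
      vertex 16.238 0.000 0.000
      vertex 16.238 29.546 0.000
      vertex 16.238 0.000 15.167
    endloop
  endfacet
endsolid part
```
; perimeter-only toolpath
G21 ; units = mm
G90 ; absolute positioning
G28 ; home
; layer 1
G0 Z2.167
G0 X0.000 Y0.000
G1 X16.238 Y0.000
G1 X16.238 Y25.325
G1 X0.000 Y25.325
G1 X0.000 Y0.000
; layer 2
G0 Z4.333
G0 X0.000 Y0.000
G1 X16.238 Y0.000
G1 X16.238 Y21.104
G1 X0.000 Y21.104
G1 X0.000 Y0.000
; layer 3
G0 Z6.500
G0 X0.000 Y0.000
G1 X16.238 Y0.000
G1 X16.238 Y16.883
G1 X0.000 Y16.883
G1 X0.000 Y0.000
; layer 4
G0 Z8.667
G0 X0.000 Y0.000
G1 X16.238 Y0.000
G1 X16.238 Y12.663
G1 X0.000 Y12.663
G1 X0.000 Y0.000
; layer 5
G0 Z10.834
G0 X0.000 Y0.000
G1 X16.238 Y0.000
G1 X16.238 Y8.442
G1 X0.000 Y8.442
G1 X0.000 Y0.000
; layer 6
G0 Z13.000
G0 X0.000 Y0.000
G1 X16.238 Y0.000
G1 X16.238 Y4.221
G1 X0.000 Y4.221
G1 X0.000 Y0.000
M2 ; end

The solid is a wedge (ramp): 16.2 × 29.5 mm base, rising to 15.2 mm along the y=0 edge and sloping linearly to z=0 at y=29.5. Slicing at Δz = 2.167 mm — 7 equal slices spanning the solid's height, so layer i sits at z = i·h/7 — gives 6 non-empty perimeters. Each is a 4-segment closed polygon; G0 lifts to the layer z and rapids to the start vertex, then G1 traces the edges. The cross-section shrinks linearly with z (the slice at the apex is degenerate and omitted).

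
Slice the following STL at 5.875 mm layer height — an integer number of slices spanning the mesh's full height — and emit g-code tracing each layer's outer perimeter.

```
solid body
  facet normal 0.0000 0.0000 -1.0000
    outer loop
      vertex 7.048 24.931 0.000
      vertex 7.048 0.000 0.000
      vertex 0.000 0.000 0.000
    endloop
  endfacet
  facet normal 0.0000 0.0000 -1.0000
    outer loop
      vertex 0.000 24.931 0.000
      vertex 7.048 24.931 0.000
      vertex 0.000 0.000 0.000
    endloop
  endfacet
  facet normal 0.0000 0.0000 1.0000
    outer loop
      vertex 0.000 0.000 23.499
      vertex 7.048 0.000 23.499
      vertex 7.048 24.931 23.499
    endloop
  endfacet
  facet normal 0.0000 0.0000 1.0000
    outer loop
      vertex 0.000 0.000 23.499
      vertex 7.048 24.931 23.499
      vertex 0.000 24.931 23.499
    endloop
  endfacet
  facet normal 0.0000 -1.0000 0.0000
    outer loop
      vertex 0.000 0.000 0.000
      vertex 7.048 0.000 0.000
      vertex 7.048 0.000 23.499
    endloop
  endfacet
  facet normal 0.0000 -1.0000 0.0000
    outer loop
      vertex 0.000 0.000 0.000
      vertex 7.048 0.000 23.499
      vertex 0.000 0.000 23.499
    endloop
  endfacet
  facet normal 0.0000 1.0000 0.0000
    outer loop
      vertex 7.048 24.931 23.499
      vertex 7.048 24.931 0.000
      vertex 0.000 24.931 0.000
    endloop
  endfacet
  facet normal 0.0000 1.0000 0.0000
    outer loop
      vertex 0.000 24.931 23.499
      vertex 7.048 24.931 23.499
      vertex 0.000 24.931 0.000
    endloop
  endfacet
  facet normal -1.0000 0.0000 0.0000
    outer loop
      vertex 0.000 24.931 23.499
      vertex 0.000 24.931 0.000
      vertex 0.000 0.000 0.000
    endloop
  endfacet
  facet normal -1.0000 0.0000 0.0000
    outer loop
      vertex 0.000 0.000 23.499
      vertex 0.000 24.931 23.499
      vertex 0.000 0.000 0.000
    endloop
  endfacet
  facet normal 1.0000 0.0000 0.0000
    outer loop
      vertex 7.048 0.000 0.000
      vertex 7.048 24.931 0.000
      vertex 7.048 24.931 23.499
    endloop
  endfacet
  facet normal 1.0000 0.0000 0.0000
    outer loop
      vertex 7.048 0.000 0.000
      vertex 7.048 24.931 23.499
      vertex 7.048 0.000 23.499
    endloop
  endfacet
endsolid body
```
; perimeter-only toolpath
G21 ; units = mm
G90 ; absolute positioning
G28 ; home
; layer 1
G0 Z5.875
G0 X0.000 Y0.000
G1 X7.048 Y0.000
G1 X7.048 Y24.931
G1 X0.000 Y24.931
G1 X0.000 Y0.000
; layer 2
G0 Z11.749
G0 X0.000 Y0.000
G1 X7.048 Y0.000
G1 X7.048 Y24.931
G1 X0.000 Y24.931
G1 X0.000 Y0.000
; layer 3
G0 Z17.624
G0 X0.000 Y0.000
G1 X7.048 Y0.000
G1 X7.048 Y24.931
G1 X0.000 Y24.931
G1 X0.000 Y0.000
; layer 4
G0 Z23.499
G0 X0.000 Y0.000
G1 X7.048 Y0.000
G1 X7.048 Y24.931
G1 X0.000 Y24.931
G1 X0.000 Y0.000
M2 ; end

The solid is a rectangular box, roughly 7.05 × 24.9 mm footprint and 23.5 mm tall. Slicing at Δz = 5.875 mm — 4 equal slices spanning the solid's height, so layer i sits at z = i·h/4 — gives 4 non-empty perimeters. Each is a 4-segment closed polygon; G0 lifts to the layer z and rapids to the start vertex, then G1 traces the edges.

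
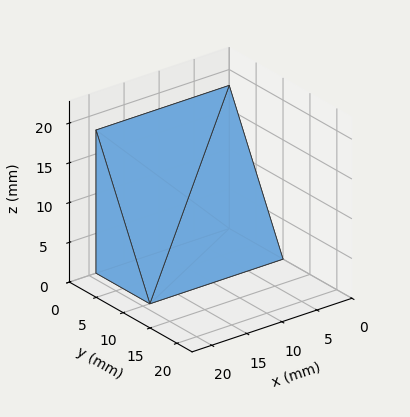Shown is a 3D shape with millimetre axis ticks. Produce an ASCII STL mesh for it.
Reading the render: the shape is a wedge (ramp): 19 × 10 mm base, rising to 18 mm along the y=0 edge and sloping linearly to z=0 at y=10 (dimensions read to the nearest mm from the axis ticks). For the STL, each face is triangulated and given an outward normal.

solid part
  facet normal 0.0000 0.0000 -1.0000
    outer loop
      vertex 19.00 10.00 0.00
      vertex 19.00 0.00 0.00
      vertex 0.00 0.00 0.00
    endloop
  endfacet
  facet normal 0.0000 0.0000 -1.0000
    outer loop
      vertex 0.00 10.00 0.00
      vertex 19.00 10.00 0.00
      vertex 0.00 0.00 0.00
    endloop
  endfacet
  facet normal 0.0000 -1.0000 0.0000
    outer loop
      vertex 0.00 0.00 0.00
      vertex 19.00 0.00 0.00
      vertex 19.00 0.00 18.00
    endloop
  endfacet
  facet normal 0.0000 -1.0000 0.0000
    outer loop
      vertex 0.00 0.00 0.00
      vertex 19.00 0.00 18.00
      vertex 0.00 0.00 18.00
    endloop
  endfacet
  facet normal 0.0000 0.8742 0.4856
    outer loop
      vertex 0.00 0.00 18.00
      vertex 19.00 0.00 18.00
      vertex 19.00 10.00 0.00
    endloop
  endfacet
  facet normal 0.0000 0.8742 0.4856
    outer loop
      vertex 0.00 0.00 18.00
      vertex 19.00 10.00 0.00
      vertex 0.00 10.00 0.00
    endloop
  endfacet
  facet normal -1.0000 0.0000 0.0000
    outer loop
      vertex 0.00 0.00 18.00
      vertex 0.00 10.00 0.00
      vertex 0.00 0.00 0.00
    endloop
  endfacet
  facet normal 1.0000 0.0000 0.0000
    outer loop
      vertex 19.00 0.00 0.00
      vertex 19.00 10.00 0.00
      vertex 19.00 0.00 18.00
    endloop
  endfacet
endsolid part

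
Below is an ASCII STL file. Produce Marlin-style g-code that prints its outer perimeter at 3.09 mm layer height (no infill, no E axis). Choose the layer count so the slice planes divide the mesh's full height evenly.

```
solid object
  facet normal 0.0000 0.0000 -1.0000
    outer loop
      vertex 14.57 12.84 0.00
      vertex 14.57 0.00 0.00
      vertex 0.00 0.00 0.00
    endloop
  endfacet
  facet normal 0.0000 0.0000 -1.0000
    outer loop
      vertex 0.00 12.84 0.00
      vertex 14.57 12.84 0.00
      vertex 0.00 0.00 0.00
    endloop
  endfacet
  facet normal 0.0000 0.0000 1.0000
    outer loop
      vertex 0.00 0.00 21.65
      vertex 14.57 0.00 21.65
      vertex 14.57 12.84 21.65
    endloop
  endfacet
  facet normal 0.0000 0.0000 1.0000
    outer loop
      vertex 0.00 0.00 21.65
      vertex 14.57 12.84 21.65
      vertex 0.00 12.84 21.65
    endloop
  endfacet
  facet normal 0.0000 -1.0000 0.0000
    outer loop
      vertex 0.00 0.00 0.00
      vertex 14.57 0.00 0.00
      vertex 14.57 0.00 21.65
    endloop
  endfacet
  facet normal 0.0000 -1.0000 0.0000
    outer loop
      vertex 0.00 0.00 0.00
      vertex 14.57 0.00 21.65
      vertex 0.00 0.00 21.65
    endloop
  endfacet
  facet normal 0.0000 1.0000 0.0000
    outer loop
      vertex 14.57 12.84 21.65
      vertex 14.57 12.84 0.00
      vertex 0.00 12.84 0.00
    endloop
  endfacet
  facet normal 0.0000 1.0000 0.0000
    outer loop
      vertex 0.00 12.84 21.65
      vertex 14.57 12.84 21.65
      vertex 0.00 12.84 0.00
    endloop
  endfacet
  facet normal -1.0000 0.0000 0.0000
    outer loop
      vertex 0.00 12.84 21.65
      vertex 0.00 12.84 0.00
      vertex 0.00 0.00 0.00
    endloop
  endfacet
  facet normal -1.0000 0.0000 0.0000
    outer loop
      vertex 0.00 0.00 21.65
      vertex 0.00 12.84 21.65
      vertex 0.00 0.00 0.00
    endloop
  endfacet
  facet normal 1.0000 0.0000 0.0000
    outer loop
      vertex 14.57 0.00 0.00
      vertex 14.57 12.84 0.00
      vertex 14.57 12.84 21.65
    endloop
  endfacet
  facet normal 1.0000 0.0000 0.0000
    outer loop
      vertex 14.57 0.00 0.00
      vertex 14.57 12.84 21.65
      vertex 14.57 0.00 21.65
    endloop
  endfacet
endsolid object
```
; perimeter-only toolpath
G21 ; units = mm
G90 ; absolute positioning
G28 ; home
; layer 1
G0 Z3.09
G0 X0.00 Y0.00
G1 X14.57 Y0.00
G1 X14.57 Y12.84
G1 X0.00 Y12.84
G1 X0.00 Y0.00
; layer 2
G0 Z6.19
G0 X0.00 Y0.00
G1 X14.57 Y0.00
G1 X14.57 Y12.84
G1 X0.00 Y12.84
G1 X0.00 Y0.00
; layer 3
G0 Z9.28
G0 X0.00 Y0.00
G1 X14.57 Y0.00
G1 X14.57 Y12.84
G1 X0.00 Y12.84
G1 X0.00 Y0.00
; layer 4
G0 Z12.37
G0 X0.00 Y0.00
G1 X14.57 Y0.00
G1 X14.57 Y12.84
G1 X0.00 Y12.84
G1 X0.00 Y0.00
; layer 5
G0 Z15.46
G0 X0.00 Y0.00
G1 X14.57 Y0.00
G1 X14.57 Y12.84
G1 X0.00 Y12.84
G1 X0.00 Y0.00
; layer 6
G0 Z18.56
G0 X0.00 Y0.00
G1 X14.57 Y0.00
G1 X14.57 Y12.84
G1 X0.00 Y12.84
G1 X0.00 Y0.00
; layer 7
G0 Z21.65
G0 X0.00 Y0.00
G1 X14.57 Y0.00
G1 X14.57 Y12.84
G1 X0.00 Y12.84
G1 X0.00 Y0.00
M2 ; end

The solid is a rectangular box, roughly 14.6 × 12.8 mm footprint and 21.6 mm tall. Slicing at Δz = 3.09 mm — 7 equal slices spanning the solid's height, so layer i sits at z = i·h/7 — gives 7 non-empty perimeters. Each is a 4-segment closed polygon; G0 lifts to the layer z and rapids to the start vertex, then G1 traces the edges.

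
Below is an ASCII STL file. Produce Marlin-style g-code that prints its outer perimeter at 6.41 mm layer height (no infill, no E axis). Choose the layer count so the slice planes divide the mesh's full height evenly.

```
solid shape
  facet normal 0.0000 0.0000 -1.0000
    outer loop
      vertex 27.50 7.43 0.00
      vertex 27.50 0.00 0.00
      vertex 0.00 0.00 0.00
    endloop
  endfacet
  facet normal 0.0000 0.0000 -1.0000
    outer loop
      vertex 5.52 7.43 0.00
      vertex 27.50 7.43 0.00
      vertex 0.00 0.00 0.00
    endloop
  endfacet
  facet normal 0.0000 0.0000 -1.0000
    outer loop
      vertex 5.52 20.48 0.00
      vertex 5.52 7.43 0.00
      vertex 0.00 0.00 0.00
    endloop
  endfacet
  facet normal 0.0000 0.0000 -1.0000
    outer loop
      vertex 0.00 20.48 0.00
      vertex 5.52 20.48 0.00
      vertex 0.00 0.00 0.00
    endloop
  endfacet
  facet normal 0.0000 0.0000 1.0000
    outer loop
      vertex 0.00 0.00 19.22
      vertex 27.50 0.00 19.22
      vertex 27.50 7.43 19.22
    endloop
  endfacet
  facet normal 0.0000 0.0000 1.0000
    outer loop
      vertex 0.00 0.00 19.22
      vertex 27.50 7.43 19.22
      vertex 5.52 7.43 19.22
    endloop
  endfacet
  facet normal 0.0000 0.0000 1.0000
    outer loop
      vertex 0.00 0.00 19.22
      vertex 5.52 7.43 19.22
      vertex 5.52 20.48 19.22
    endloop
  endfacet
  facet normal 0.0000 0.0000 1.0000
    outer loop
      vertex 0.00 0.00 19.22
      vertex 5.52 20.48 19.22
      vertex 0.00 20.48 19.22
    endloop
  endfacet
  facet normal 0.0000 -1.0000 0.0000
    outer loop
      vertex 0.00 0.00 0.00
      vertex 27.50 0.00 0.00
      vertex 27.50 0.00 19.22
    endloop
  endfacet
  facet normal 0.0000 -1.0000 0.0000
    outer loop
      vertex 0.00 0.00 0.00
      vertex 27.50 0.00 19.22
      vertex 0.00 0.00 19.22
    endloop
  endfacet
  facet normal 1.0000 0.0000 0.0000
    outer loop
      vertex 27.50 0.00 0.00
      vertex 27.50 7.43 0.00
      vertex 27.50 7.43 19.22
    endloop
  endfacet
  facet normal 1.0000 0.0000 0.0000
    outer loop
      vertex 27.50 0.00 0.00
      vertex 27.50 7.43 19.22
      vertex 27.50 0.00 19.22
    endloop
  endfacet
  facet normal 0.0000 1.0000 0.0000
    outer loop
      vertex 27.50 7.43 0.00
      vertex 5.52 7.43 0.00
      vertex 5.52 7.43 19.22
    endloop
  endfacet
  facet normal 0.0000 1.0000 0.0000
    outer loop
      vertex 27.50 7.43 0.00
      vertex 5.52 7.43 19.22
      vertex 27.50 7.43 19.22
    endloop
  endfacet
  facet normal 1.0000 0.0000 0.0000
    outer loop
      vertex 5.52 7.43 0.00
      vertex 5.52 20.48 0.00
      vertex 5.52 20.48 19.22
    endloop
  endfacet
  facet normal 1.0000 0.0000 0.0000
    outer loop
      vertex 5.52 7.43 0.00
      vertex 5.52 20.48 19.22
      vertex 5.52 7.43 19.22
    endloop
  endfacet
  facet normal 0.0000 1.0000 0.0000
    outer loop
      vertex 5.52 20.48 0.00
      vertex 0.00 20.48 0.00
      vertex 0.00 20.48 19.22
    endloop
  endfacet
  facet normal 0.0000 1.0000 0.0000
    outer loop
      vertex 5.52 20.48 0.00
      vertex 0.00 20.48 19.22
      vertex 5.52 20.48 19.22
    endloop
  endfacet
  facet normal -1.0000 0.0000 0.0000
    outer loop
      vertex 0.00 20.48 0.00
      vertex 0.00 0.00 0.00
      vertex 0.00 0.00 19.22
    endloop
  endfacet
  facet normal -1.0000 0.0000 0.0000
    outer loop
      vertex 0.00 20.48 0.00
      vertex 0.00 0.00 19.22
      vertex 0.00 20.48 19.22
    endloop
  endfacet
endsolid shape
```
; perimeter-only toolpath
G21 ; units = mm
G90 ; absolute positioning
G28 ; home
; layer 1
G0 Z6.41
G0 X0.00 Y0.00
G1 X27.50 Y0.00
G1 X27.50 Y7.43
G1 X5.52 Y7.43
G1 X5.52 Y20.48
G1 X0.00 Y20.48
G1 X0.00 Y0.00
; layer 2
G0 Z12.81
G0 X0.00 Y0.00
G1 X27.50 Y0.00
G1 X27.50 Y7.43
G1 X5.52 Y7.43
G1 X5.52 Y20.48
G1 X0.00 Y20.48
G1 X0.00 Y0.00
; layer 3
G0 Z19.22
G0 X0.00 Y0.00
G1 X27.50 Y0.00
G1 X27.50 Y7.43
G1 X5.52 Y7.43
G1 X5.52 Y20.48
G1 X0.00 Y20.48
G1 X0.00 Y0.00
M2 ; end

The solid is an L-shaped prism: outer 27.5 × 20.5 mm, arm thicknesses ≈ 7.43 mm (horizontal) and 5.52 mm (vertical), extruded 19.2 mm in z. Slicing at Δz = 6.41 mm — 3 equal slices spanning the solid's height, so layer i sits at z = i·h/3 — gives 3 non-empty perimeters. Each is a 6-segment closed polygon; G0 lifts to the layer z and rapids to the start vertex, then G1 traces the edges.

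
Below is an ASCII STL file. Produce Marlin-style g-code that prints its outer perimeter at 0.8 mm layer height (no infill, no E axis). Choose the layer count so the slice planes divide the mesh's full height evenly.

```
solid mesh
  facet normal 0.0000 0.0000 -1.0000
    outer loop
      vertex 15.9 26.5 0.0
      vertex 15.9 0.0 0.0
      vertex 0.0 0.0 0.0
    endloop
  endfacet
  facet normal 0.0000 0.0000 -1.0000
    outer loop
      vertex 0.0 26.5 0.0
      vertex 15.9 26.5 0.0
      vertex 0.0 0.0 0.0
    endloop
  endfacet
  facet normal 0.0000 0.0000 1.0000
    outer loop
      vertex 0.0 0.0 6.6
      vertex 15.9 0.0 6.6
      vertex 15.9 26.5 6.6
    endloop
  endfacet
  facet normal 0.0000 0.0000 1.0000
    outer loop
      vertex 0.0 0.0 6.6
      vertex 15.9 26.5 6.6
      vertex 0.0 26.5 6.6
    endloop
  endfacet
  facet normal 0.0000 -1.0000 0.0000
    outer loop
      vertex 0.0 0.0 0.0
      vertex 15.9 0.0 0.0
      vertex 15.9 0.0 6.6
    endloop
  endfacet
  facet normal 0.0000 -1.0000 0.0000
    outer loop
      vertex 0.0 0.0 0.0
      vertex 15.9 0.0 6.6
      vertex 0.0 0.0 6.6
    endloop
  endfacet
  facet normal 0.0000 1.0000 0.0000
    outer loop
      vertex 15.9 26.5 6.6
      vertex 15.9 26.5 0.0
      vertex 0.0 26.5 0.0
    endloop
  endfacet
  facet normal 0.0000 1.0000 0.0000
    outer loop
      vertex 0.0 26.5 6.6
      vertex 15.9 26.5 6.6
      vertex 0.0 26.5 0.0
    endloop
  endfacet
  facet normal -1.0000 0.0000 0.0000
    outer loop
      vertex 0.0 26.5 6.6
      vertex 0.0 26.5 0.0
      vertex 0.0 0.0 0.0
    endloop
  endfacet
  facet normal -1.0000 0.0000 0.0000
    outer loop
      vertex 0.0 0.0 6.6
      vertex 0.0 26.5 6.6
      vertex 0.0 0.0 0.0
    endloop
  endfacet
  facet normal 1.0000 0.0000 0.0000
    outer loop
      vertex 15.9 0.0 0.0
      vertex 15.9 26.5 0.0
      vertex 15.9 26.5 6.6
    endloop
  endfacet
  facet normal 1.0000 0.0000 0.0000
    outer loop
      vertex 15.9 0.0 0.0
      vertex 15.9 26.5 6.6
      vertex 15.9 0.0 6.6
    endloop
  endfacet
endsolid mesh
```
; perimeter-only toolpath
G21 ; units = mm
G90 ; absolute positioning
G28 ; home
; layer 1
G0 Z0.8
G0 X0.0 Y0.0
G1 X15.9 Y0.0
G1 X15.9 Y26.5
G1 X0.0 Y26.5
G1 X0.0 Y0.0
; layer 2
G0 Z1.6
G0 X0.0 Y0.0
G1 X15.9 Y0.0
G1 X15.9 Y26.5
G1 X0.0 Y26.5
G1 X0.0 Y0.0
; layer 3
G0 Z2.5
G0 X0.0 Y0.0
G1 X15.9 Y0.0
G1 X15.9 Y26.5
G1 X0.0 Y26.5
G1 X0.0 Y0.0
; layer 4
G0 Z3.3
G0 X0.0 Y0.0
G1 X15.9 Y0.0
G1 X15.9 Y26.5
G1 X0.0 Y26.5
G1 X0.0 Y0.0
; layer 5
G0 Z4.1
G0 X0.0 Y0.0
G1 X15.9 Y0.0
G1 X15.9 Y26.5
G1 X0.0 Y26.5
G1 X0.0 Y0.0
; layer 6
G0 Z4.9
G0 X0.0 Y0.0
G1 X15.9 Y0.0
G1 X15.9 Y26.5
G1 X0.0 Y26.5
G1 X0.0 Y0.0
; layer 7
G0 Z5.8
G0 X0.0 Y0.0
G1 X15.9 Y0.0
G1 X15.9 Y26.5
G1 X0.0 Y26.5
G1 X0.0 Y0.0
; layer 8
G0 Z6.6
G0 X0.0 Y0.0
G1 X15.9 Y0.0
G1 X15.9 Y26.5
G1 X0.0 Y26.5
G1 X0.0 Y0.0
M2 ; end

The solid is a rectangular box, roughly 15.9 × 26.5 mm footprint and 6.6 mm tall. Slicing at Δz = 0.8 mm — 8 equal slices spanning the solid's height, so layer i sits at z = i·h/8 — gives 8 non-empty perimeters. Each is a 4-segment closed polygon; G0 lifts to the layer z and rapids to the start vertex, then G1 traces the edges.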